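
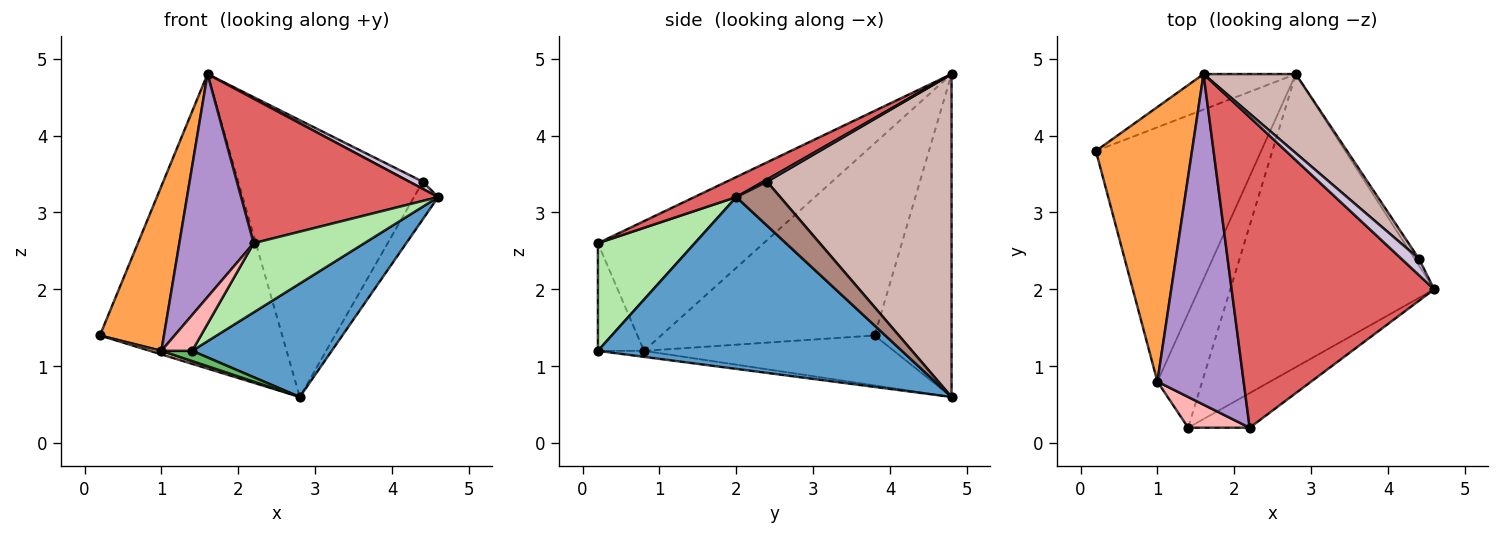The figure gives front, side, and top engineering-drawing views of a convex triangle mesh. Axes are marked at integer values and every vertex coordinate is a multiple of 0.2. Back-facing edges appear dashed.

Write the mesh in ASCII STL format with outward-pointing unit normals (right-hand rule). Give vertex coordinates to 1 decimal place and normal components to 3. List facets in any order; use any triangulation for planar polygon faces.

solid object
 facet normal 0.618 -0.284 -0.733
  outer loop
   vertex 2.8 4.8 0.6
   vertex 4.6 2.0 3.2
   vertex 1.4 0.2 1.2
  endloop
 endfacet
 facet normal -0.386 0.916 -0.110
  outer loop
   vertex 2.8 4.8 0.6
   vertex 0.2 3.8 1.4
   vertex 1.6 4.8 4.8
  endloop
 endfacet
 facet normal -0.864 -0.259 0.432
  outer loop
   vertex 1.0 0.8 1.2
   vertex 1.6 4.8 4.8
   vertex 0.2 3.8 1.4
  endloop
 endfacet
 facet normal -0.289 -0.013 -0.957
  outer loop
   vertex 1.0 0.8 1.2
   vertex 0.2 3.8 1.4
   vertex 2.8 4.8 0.6
  endloop
 endfacet
 facet normal -0.133 -0.088 -0.987
  outer loop
   vertex 1.0 0.8 1.2
   vertex 2.8 4.8 0.6
   vertex 1.4 0.2 1.2
  endloop
 endfacet
 facet normal 0.616 -0.704 -0.352
  outer loop
   vertex 2.2 0.2 2.6
   vertex 1.4 0.2 1.2
   vertex 4.6 2.0 3.2
  endloop
 endfacet
 facet normal 0.089 -0.420 0.903
  outer loop
   vertex 2.2 0.2 2.6
   vertex 4.6 2.0 3.2
   vertex 1.6 4.8 4.8
  endloop
 endfacet
 facet normal -0.751 -0.501 0.429
  outer loop
   vertex 2.2 0.2 2.6
   vertex 1.0 0.8 1.2
   vertex 1.4 0.2 1.2
  endloop
 endfacet
 facet normal -0.780 -0.350 0.519
  outer loop
   vertex 2.2 0.2 2.6
   vertex 1.6 4.8 4.8
   vertex 1.0 0.8 1.2
  endloop
 endfacet
 facet normal 0.114 -0.398 0.910
  outer loop
   vertex 4.4 2.4 3.4
   vertex 1.6 4.8 4.8
   vertex 4.6 2.0 3.2
  endloop
 endfacet
 facet normal 0.873 0.480 -0.087
  outer loop
   vertex 4.4 2.4 3.4
   vertex 4.6 2.0 3.2
   vertex 2.8 4.8 0.6
  endloop
 endfacet
 facet normal 0.693 0.693 0.198
  outer loop
   vertex 4.4 2.4 3.4
   vertex 2.8 4.8 0.6
   vertex 1.6 4.8 4.8
  endloop
 endfacet
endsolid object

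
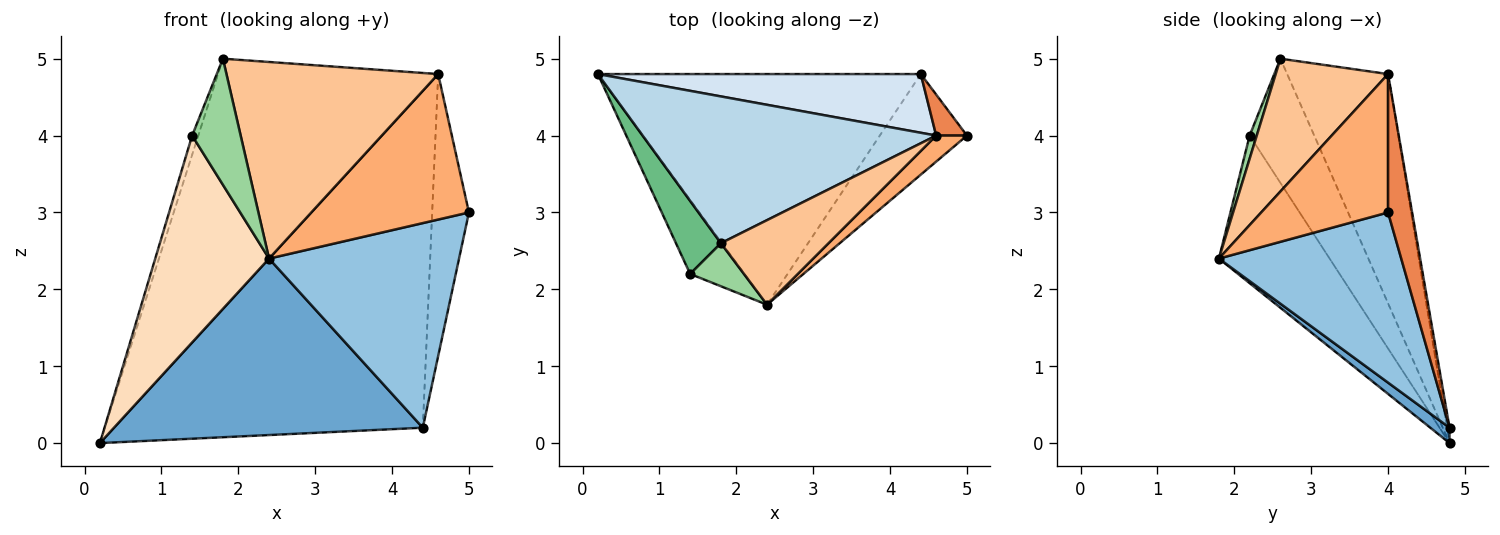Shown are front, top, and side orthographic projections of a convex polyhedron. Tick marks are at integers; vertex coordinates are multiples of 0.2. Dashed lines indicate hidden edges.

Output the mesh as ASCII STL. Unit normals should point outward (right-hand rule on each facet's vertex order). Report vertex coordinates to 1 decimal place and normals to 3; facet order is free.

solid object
 facet normal 0.038 -0.607 -0.794
  outer loop
   vertex 4.4 4.8 0.2
   vertex 2.4 1.8 2.4
   vertex 0.2 4.8 0.0
  endloop
 endfacet
 facet normal 0.653 -0.680 -0.334
  outer loop
   vertex 4.4 4.8 0.2
   vertex 5.0 4.0 3.0
   vertex 2.4 1.8 2.4
  endloop
 endfacet
 facet normal -0.367 0.802 0.471
  outer loop
   vertex 4.6 4.0 4.8
   vertex 0.2 4.8 0.0
   vertex 1.8 2.6 5.0
  endloop
 endfacet
 facet normal -0.008 0.985 0.172
  outer loop
   vertex 4.6 4.0 4.8
   vertex 4.4 4.8 0.2
   vertex 0.2 4.8 0.0
  endloop
 endfacet
 facet normal 0.544 0.831 0.121
  outer loop
   vertex 4.6 4.0 4.8
   vertex 5.0 4.0 3.0
   vertex 4.4 4.8 0.2
  endloop
 endfacet
 facet normal 0.621 -0.772 0.138
  outer loop
   vertex 4.6 4.0 4.8
   vertex 2.4 1.8 2.4
   vertex 5.0 4.0 3.0
  endloop
 endfacet
 facet normal 0.438 -0.826 0.355
  outer loop
   vertex 4.6 4.0 4.8
   vertex 1.8 2.6 5.0
   vertex 2.4 1.8 2.4
  endloop
 endfacet
 facet normal -0.675 -0.694 -0.249
  outer loop
   vertex 1.4 2.2 4.0
   vertex 0.2 4.8 0.0
   vertex 2.4 1.8 2.4
  endloop
 endfacet
 facet normal -0.937 0.089 0.339
  outer loop
   vertex 1.4 2.2 4.0
   vertex 1.8 2.6 5.0
   vertex 0.2 4.8 0.0
  endloop
 endfacet
 facet normal 0.137 -0.937 0.320
  outer loop
   vertex 1.4 2.2 4.0
   vertex 2.4 1.8 2.4
   vertex 1.8 2.6 5.0
  endloop
 endfacet
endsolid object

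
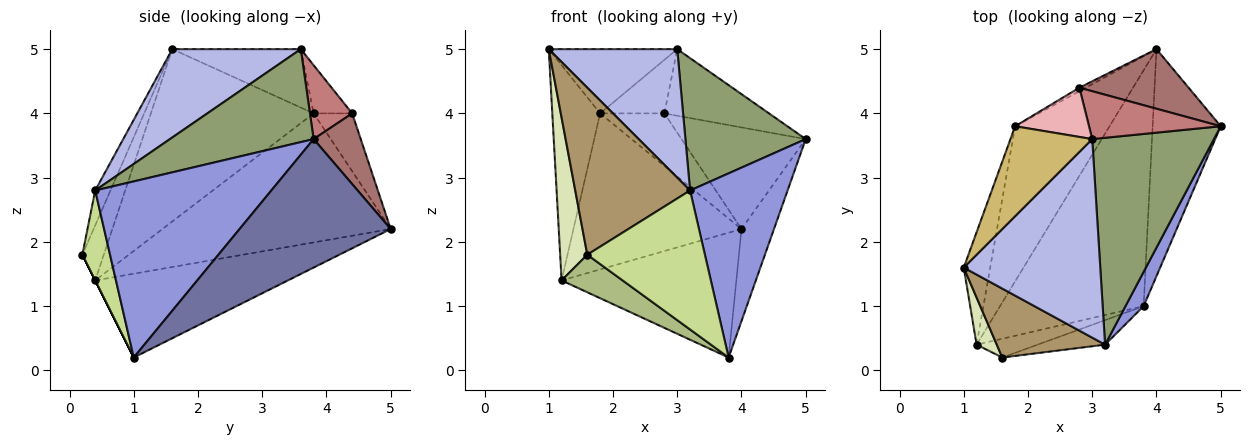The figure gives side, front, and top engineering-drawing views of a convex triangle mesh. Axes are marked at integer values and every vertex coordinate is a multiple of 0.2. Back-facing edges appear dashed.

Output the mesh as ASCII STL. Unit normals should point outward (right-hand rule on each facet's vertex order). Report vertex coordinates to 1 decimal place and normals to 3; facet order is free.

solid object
 facet normal 0.868 0.187 -0.460
  outer loop
   vertex 4.0 5.0 2.2
   vertex 5.0 3.8 3.6
   vertex 3.8 1.0 0.2
  endloop
 endfacet
 facet normal -0.458 0.416 -0.786
  outer loop
   vertex 1.2 0.4 1.4
   vertex 4.0 5.0 2.2
   vertex 3.8 1.0 0.2
  endloop
 endfacet
 facet normal 0.871 -0.482 0.090
  outer loop
   vertex 3.2 0.4 2.8
   vertex 3.8 1.0 0.2
   vertex 5.0 3.8 3.6
  endloop
 endfacet
 facet normal 0.477 -0.477 0.738
  outer loop
   vertex 3.0 3.6 5.0
   vertex 1.0 1.6 5.0
   vertex 3.2 0.4 2.8
  endloop
 endfacet
 facet normal 0.541 -0.453 0.708
  outer loop
   vertex 3.0 3.6 5.0
   vertex 3.2 0.4 2.8
   vertex 5.0 3.8 3.6
  endloop
 endfacet
 facet normal 0.000 -0.894 -0.447
  outer loop
   vertex 1.6 0.2 1.8
   vertex 1.2 0.4 1.4
   vertex 3.8 1.0 0.2
  endloop
 endfacet
 facet normal 0.226 -0.959 -0.169
  outer loop
   vertex 1.6 0.2 1.8
   vertex 3.8 1.0 0.2
   vertex 3.2 0.4 2.8
  endloop
 endfacet
 facet normal -0.604 -0.765 0.222
  outer loop
   vertex 1.6 0.2 1.8
   vertex 1.0 1.6 5.0
   vertex 1.2 0.4 1.4
  endloop
 endfacet
 facet normal -0.122 -0.918 0.379
  outer loop
   vertex 1.6 0.2 1.8
   vertex 3.2 0.4 2.8
   vertex 1.0 1.6 5.0
  endloop
 endfacet
 facet normal -0.503 0.503 0.704
  outer loop
   vertex 1.8 3.8 4.0
   vertex 1.0 1.6 5.0
   vertex 3.0 3.6 5.0
  endloop
 endfacet
 facet normal -0.949 0.279 -0.146
  outer loop
   vertex 1.8 3.8 4.0
   vertex 1.2 0.4 1.4
   vertex 1.0 1.6 5.0
  endloop
 endfacet
 facet normal -0.694 0.511 -0.508
  outer loop
   vertex 1.8 3.8 4.0
   vertex 4.0 5.0 2.2
   vertex 1.2 0.4 1.4
  endloop
 endfacet
 facet normal 0.311 0.820 0.481
  outer loop
   vertex 2.8 4.4 4.0
   vertex 5.0 3.8 3.6
   vertex 4.0 5.0 2.2
  endloop
 endfacet
 facet normal 0.311 0.771 0.555
  outer loop
   vertex 2.8 4.4 4.0
   vertex 3.0 3.6 5.0
   vertex 5.0 3.8 3.6
  endloop
 endfacet
 facet normal -0.514 0.856 -0.057
  outer loop
   vertex 2.8 4.4 4.0
   vertex 4.0 5.0 2.2
   vertex 1.8 3.8 4.0
  endloop
 endfacet
 facet normal -0.404 0.673 0.619
  outer loop
   vertex 2.8 4.4 4.0
   vertex 1.8 3.8 4.0
   vertex 3.0 3.6 5.0
  endloop
 endfacet
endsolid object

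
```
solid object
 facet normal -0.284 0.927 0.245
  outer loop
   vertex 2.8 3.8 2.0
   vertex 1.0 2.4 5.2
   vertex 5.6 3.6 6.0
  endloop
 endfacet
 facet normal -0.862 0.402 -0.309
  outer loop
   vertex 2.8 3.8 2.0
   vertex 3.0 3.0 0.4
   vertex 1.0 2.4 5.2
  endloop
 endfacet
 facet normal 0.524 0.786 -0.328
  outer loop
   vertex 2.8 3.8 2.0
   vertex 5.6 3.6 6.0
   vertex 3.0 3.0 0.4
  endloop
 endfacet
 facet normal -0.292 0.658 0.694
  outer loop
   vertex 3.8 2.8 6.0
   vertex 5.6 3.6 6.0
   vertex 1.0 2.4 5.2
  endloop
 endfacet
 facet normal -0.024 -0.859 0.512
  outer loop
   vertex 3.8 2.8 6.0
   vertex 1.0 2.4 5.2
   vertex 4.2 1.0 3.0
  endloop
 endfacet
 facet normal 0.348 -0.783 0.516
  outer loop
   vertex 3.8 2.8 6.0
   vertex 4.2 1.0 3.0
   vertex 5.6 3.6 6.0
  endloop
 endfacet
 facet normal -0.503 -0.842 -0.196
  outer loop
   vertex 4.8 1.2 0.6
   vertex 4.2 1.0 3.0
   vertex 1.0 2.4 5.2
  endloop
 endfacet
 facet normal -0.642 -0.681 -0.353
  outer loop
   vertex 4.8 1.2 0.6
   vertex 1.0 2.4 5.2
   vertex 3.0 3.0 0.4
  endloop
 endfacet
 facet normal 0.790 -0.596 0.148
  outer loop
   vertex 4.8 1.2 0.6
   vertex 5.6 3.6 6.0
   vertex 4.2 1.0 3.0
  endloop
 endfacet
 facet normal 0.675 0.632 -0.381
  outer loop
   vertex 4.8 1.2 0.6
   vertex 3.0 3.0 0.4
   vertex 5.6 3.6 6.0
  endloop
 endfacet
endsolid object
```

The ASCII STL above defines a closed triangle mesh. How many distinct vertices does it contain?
7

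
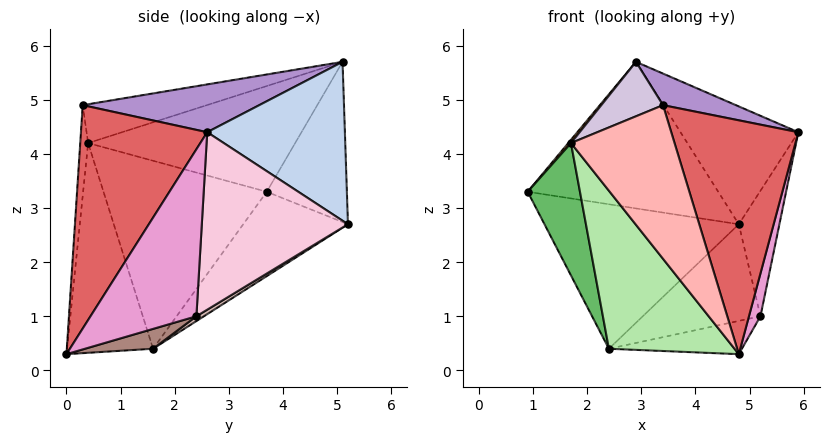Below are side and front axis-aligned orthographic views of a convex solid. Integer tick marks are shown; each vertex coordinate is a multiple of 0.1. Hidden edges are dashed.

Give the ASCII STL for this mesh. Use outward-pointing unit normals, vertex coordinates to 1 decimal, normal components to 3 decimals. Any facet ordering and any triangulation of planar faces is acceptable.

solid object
 facet normal -0.379 0.901 -0.210
  outer loop
   vertex 2.9 5.1 5.7
   vertex 4.8 5.2 2.7
   vertex 0.9 3.7 3.3
  endloop
 endfacet
 facet normal 0.679 0.581 0.449
  outer loop
   vertex 2.9 5.1 5.7
   vertex 5.9 2.6 4.4
   vertex 4.8 5.2 2.7
  endloop
 endfacet
 facet normal -0.765 -0.010 0.644
  outer loop
   vertex 2.9 5.1 5.7
   vertex 0.9 3.7 3.3
   vertex 1.7 0.4 4.2
  endloop
 endfacet
 facet normal -0.356 0.660 -0.662
  outer loop
   vertex 2.4 1.6 0.4
   vertex 0.9 3.7 3.3
   vertex 4.8 5.2 2.7
  endloop
 endfacet
 facet normal -0.919 -0.294 -0.262
  outer loop
   vertex 2.4 1.6 0.4
   vertex 1.7 0.4 4.2
   vertex 0.9 3.7 3.3
  endloop
 endfacet
 facet normal -0.531 -0.775 -0.343
  outer loop
   vertex 2.4 1.6 0.4
   vertex 4.8 0.0 0.3
   vertex 1.7 0.4 4.2
  endloop
 endfacet
 facet normal 0.682 -0.686 0.252
  outer loop
   vertex 3.4 0.3 4.9
   vertex 4.8 0.0 0.3
   vertex 5.9 2.6 4.4
  endloop
 endfacet
 facet normal -0.076 -0.996 0.042
  outer loop
   vertex 3.4 0.3 4.9
   vertex 1.7 0.4 4.2
   vertex 4.8 0.0 0.3
  endloop
 endfacet
 facet normal 0.304 -0.126 0.944
  outer loop
   vertex 3.4 0.3 4.9
   vertex 5.9 2.6 4.4
   vertex 2.9 5.1 5.7
  endloop
 endfacet
 facet normal -0.383 -0.191 0.904
  outer loop
   vertex 3.4 0.3 4.9
   vertex 2.9 5.1 5.7
   vertex 1.7 0.4 4.2
  endloop
 endfacet
 facet normal 0.132 0.257 -0.957
  outer loop
   vertex 5.2 2.4 1.0
   vertex 4.8 0.0 0.3
   vertex 2.4 1.6 0.4
  endloop
 endfacet
 facet normal 0.033 0.522 -0.852
  outer loop
   vertex 5.2 2.4 1.0
   vertex 2.4 1.6 0.4
   vertex 4.8 5.2 2.7
  endloop
 endfacet
 facet normal 0.975 -0.106 -0.195
  outer loop
   vertex 5.2 2.4 1.0
   vertex 5.9 2.6 4.4
   vertex 4.8 0.0 0.3
  endloop
 endfacet
 facet normal 0.942 0.262 -0.209
  outer loop
   vertex 5.2 2.4 1.0
   vertex 4.8 5.2 2.7
   vertex 5.9 2.6 4.4
  endloop
 endfacet
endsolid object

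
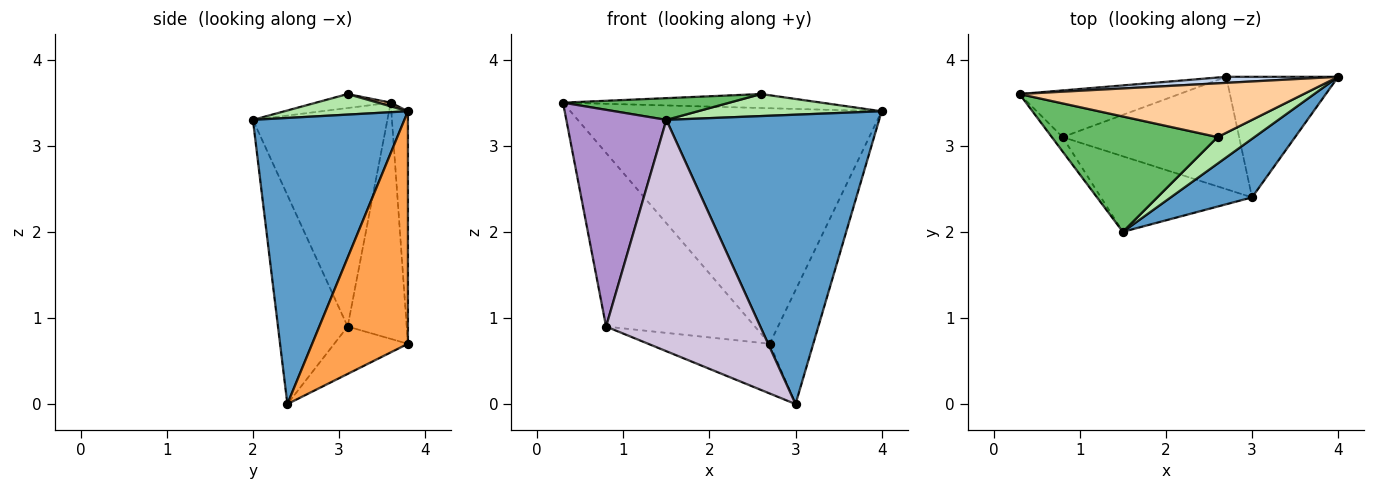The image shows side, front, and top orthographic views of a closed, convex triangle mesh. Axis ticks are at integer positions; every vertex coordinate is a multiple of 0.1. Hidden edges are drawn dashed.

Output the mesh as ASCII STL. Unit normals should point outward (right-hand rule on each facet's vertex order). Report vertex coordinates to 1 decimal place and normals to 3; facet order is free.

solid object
 facet normal 0.572 -0.804 0.163
  outer loop
   vertex 3.0 2.4 0.0
   vertex 4.0 3.8 3.4
   vertex 1.5 2.0 3.3
  endloop
 endfacet
 facet normal -0.053 0.998 0.026
  outer loop
   vertex 2.7 3.8 0.7
   vertex 0.3 3.6 3.5
   vertex 4.0 3.8 3.4
  endloop
 endfacet
 facet normal 0.834 0.379 -0.401
  outer loop
   vertex 2.7 3.8 0.7
   vertex 4.0 3.8 3.4
   vertex 3.0 2.4 0.0
  endloop
 endfacet
 facet normal 0.013 0.251 0.968
  outer loop
   vertex 2.6 3.1 3.6
   vertex 4.0 3.8 3.4
   vertex 0.3 3.6 3.5
  endloop
 endfacet
 facet normal -0.083 -0.184 0.979
  outer loop
   vertex 2.6 3.1 3.6
   vertex 0.3 3.6 3.5
   vertex 1.5 2.0 3.3
  endloop
 endfacet
 facet normal 0.395 -0.587 0.707
  outer loop
   vertex 2.6 3.1 3.6
   vertex 1.5 2.0 3.3
   vertex 4.0 3.8 3.4
  endloop
 endfacet
 facet normal -0.358 0.902 -0.242
  outer loop
   vertex 0.8 3.1 0.9
   vertex 0.3 3.6 3.5
   vertex 2.7 3.8 0.7
  endloop
 endfacet
 facet normal -0.238 0.393 -0.888
  outer loop
   vertex 0.8 3.1 0.9
   vertex 2.7 3.8 0.7
   vertex 3.0 2.4 0.0
  endloop
 endfacet
 facet normal -0.802 -0.596 -0.039
  outer loop
   vertex 0.8 3.1 0.9
   vertex 1.5 2.0 3.3
   vertex 0.3 3.6 3.5
  endloop
 endfacet
 facet normal -0.395 -0.873 -0.285
  outer loop
   vertex 0.8 3.1 0.9
   vertex 3.0 2.4 0.0
   vertex 1.5 2.0 3.3
  endloop
 endfacet
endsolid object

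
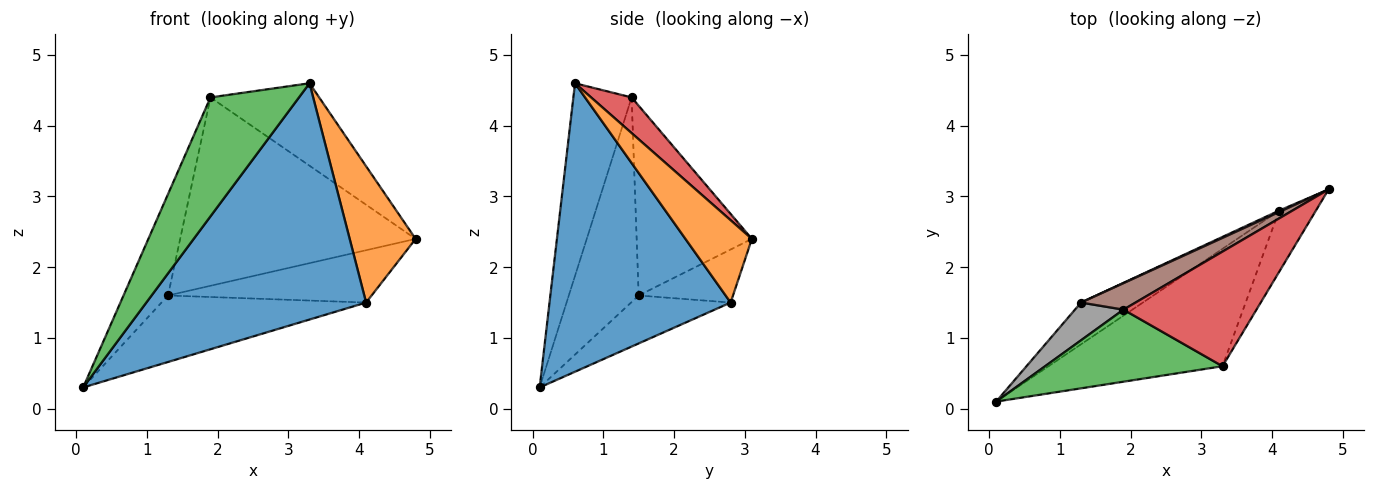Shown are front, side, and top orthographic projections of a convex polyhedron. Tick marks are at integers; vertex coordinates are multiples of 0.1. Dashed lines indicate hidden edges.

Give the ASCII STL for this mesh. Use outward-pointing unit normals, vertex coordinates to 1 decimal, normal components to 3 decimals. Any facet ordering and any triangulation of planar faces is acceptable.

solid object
 facet normal 0.594 -0.721 -0.358
  outer loop
   vertex 4.1 2.8 1.5
   vertex 3.3 0.6 4.6
   vertex 0.1 0.1 0.3
  endloop
 endfacet
 facet normal 0.676 -0.672 -0.302
  outer loop
   vertex 4.1 2.8 1.5
   vertex 4.8 3.1 2.4
   vertex 3.3 0.6 4.6
  endloop
 endfacet
 facet normal -0.490 -0.745 0.452
  outer loop
   vertex 1.9 1.4 4.4
   vertex 0.1 0.1 0.3
   vertex 3.3 0.6 4.6
  endloop
 endfacet
 facet normal 0.213 0.570 0.793
  outer loop
   vertex 1.9 1.4 4.4
   vertex 3.3 0.6 4.6
   vertex 4.8 3.1 2.4
  endloop
 endfacet
 facet normal -0.420 0.907 0.025
  outer loop
   vertex 1.3 1.5 1.6
   vertex 4.8 3.1 2.4
   vertex 4.1 2.8 1.5
  endloop
 endfacet
 facet normal -0.436 0.891 0.125
  outer loop
   vertex 1.3 1.5 1.6
   vertex 1.9 1.4 4.4
   vertex 4.8 3.1 2.4
  endloop
 endfacet
 facet normal -0.381 0.783 -0.491
  outer loop
   vertex 1.3 1.5 1.6
   vertex 4.1 2.8 1.5
   vertex 0.1 0.1 0.3
  endloop
 endfacet
 facet normal -0.827 0.527 0.196
  outer loop
   vertex 1.3 1.5 1.6
   vertex 0.1 0.1 0.3
   vertex 1.9 1.4 4.4
  endloop
 endfacet
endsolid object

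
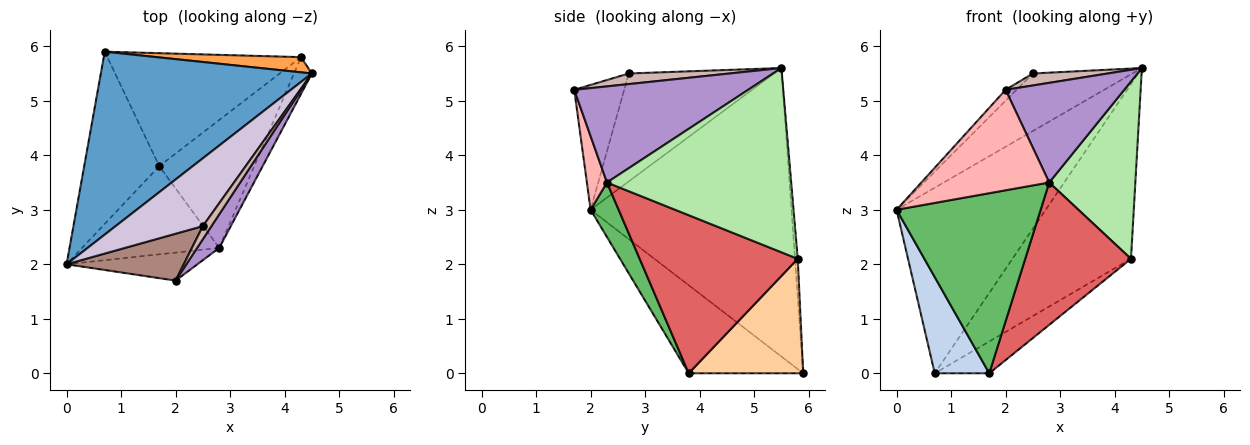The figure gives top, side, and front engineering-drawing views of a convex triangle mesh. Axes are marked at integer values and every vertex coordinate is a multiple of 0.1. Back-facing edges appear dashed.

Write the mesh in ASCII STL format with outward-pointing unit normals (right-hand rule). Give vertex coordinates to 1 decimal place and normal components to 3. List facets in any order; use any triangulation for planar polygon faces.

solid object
 facet normal -0.692 0.514 0.507
  outer loop
   vertex 0.7 5.9 0.0
   vertex 0.0 2.0 3.0
   vertex 4.5 5.5 5.6
  endloop
 endfacet
 facet normal -0.716 -0.341 -0.610
  outer loop
   vertex 1.7 3.8 0.0
   vertex 0.0 2.0 3.0
   vertex 0.7 5.9 0.0
  endloop
 endfacet
 facet normal -0.023 0.996 0.087
  outer loop
   vertex 4.3 5.8 2.1
   vertex 0.7 5.9 0.0
   vertex 4.5 5.5 5.6
  endloop
 endfacet
 facet normal 0.495 0.236 -0.837
  outer loop
   vertex 4.3 5.8 2.1
   vertex 1.7 3.8 0.0
   vertex 0.7 5.9 0.0
  endloop
 endfacet
 facet normal 0.172 -0.885 -0.433
  outer loop
   vertex 2.8 2.3 3.5
   vertex 0.0 2.0 3.0
   vertex 1.7 3.8 0.0
  endloop
 endfacet
 facet normal 0.902 -0.422 -0.088
  outer loop
   vertex 2.8 2.3 3.5
   vertex 4.3 5.8 2.1
   vertex 4.5 5.5 5.6
  endloop
 endfacet
 facet normal 0.744 -0.497 -0.447
  outer loop
   vertex 2.8 2.3 3.5
   vertex 1.7 3.8 0.0
   vertex 4.3 5.8 2.1
  endloop
 endfacet
 facet normal 0.150 -0.952 -0.266
  outer loop
   vertex 2.0 1.7 5.2
   vertex 0.0 2.0 3.0
   vertex 2.8 2.3 3.5
  endloop
 endfacet
 facet normal 0.812 -0.554 0.187
  outer loop
   vertex 2.0 1.7 5.2
   vertex 2.8 2.3 3.5
   vertex 4.5 5.5 5.6
  endloop
 endfacet
 facet normal -0.686 0.470 0.555
  outer loop
   vertex 2.5 2.7 5.5
   vertex 4.5 5.5 5.6
   vertex 0.0 2.0 3.0
  endloop
 endfacet
 facet normal -0.720 0.157 0.676
  outer loop
   vertex 2.5 2.7 5.5
   vertex 0.0 2.0 3.0
   vertex 2.0 1.7 5.2
  endloop
 endfacet
 facet normal 0.673 -0.500 0.545
  outer loop
   vertex 2.5 2.7 5.5
   vertex 2.0 1.7 5.2
   vertex 4.5 5.5 5.6
  endloop
 endfacet
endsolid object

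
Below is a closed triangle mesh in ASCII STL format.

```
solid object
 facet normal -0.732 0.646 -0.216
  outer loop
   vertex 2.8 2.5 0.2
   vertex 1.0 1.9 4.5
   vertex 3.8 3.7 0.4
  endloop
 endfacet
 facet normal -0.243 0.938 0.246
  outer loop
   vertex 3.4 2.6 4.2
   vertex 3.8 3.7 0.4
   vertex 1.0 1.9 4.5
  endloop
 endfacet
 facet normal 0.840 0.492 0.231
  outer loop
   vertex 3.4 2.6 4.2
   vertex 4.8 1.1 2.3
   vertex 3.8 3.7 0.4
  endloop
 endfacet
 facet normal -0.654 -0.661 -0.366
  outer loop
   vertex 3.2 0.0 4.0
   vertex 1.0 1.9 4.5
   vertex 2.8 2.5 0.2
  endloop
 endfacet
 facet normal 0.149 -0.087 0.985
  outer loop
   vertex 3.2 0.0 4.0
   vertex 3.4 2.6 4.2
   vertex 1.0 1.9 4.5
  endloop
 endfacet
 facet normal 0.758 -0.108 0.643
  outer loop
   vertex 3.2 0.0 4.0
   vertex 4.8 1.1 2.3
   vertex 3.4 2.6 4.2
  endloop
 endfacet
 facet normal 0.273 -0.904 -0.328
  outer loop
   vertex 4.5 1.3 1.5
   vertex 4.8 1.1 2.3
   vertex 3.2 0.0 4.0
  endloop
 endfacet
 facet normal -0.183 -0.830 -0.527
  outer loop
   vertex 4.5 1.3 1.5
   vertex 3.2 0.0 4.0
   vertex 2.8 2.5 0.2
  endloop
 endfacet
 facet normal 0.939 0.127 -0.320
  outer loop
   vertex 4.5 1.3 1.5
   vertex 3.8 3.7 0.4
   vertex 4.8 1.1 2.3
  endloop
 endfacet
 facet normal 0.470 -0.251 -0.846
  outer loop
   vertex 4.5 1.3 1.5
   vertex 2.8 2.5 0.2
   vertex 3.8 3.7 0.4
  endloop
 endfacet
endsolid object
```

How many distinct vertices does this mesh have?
7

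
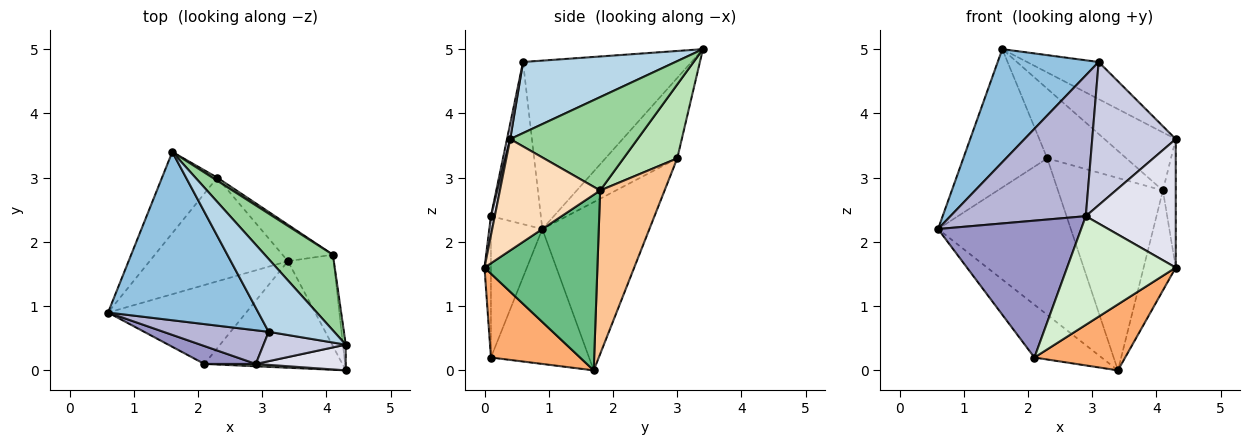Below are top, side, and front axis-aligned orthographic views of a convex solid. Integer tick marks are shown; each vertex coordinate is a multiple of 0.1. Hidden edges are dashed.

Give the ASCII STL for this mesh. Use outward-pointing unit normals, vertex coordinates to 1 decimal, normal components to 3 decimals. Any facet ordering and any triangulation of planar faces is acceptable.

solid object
 facet normal -0.630 0.431 -0.645
  outer loop
   vertex 2.1 0.1 0.2
   vertex 0.6 0.9 2.2
   vertex 3.4 1.7 0.0
  endloop
 endfacet
 facet normal -0.681 -0.408 0.608
  outer loop
   vertex 3.1 0.6 4.8
   vertex 1.6 3.4 5.0
   vertex 0.6 0.9 2.2
  endloop
 endfacet
 facet normal 0.695 0.327 0.641
  outer loop
   vertex 3.1 0.6 4.8
   vertex 4.3 0.4 3.6
   vertex 1.6 3.4 5.0
  endloop
 endfacet
 facet normal -0.593 0.694 -0.408
  outer loop
   vertex 2.3 3.0 3.3
   vertex 0.6 0.9 2.2
   vertex 1.6 3.4 5.0
  endloop
 endfacet
 facet normal -0.558 0.692 -0.458
  outer loop
   vertex 2.3 3.0 3.3
   vertex 3.4 1.7 0.0
   vertex 0.6 0.9 2.2
  endloop
 endfacet
 facet normal 0.459 -0.468 -0.755
  outer loop
   vertex 4.3 0.0 1.6
   vertex 2.1 0.1 0.2
   vertex 3.4 1.7 0.0
  endloop
 endfacet
 facet normal 0.517 0.841 -0.159
  outer loop
   vertex 4.1 1.8 2.8
   vertex 3.4 1.7 0.0
   vertex 2.3 3.0 3.3
  endloop
 endfacet
 facet normal 0.992 0.127 -0.025
  outer loop
   vertex 4.1 1.8 2.8
   vertex 4.3 0.4 3.6
   vertex 4.3 0.0 1.6
  endloop
 endfacet
 facet normal 0.933 0.266 -0.243
  outer loop
   vertex 4.1 1.8 2.8
   vertex 4.3 0.0 1.6
   vertex 3.4 1.7 0.0
  endloop
 endfacet
 facet normal 0.736 0.412 0.537
  outer loop
   vertex 4.1 1.8 2.8
   vertex 1.6 3.4 5.0
   vertex 4.3 0.4 3.6
  endloop
 endfacet
 facet normal 0.561 0.827 0.037
  outer loop
   vertex 4.1 1.8 2.8
   vertex 2.3 3.0 3.3
   vertex 1.6 3.4 5.0
  endloop
 endfacet
 facet normal -0.059 -0.998 0.021
  outer loop
   vertex 2.9 0.1 2.4
   vertex 2.1 0.1 0.2
   vertex 4.3 0.0 1.6
  endloop
 endfacet
 facet normal -0.336 -0.934 0.122
  outer loop
   vertex 2.9 0.1 2.4
   vertex 0.6 0.9 2.2
   vertex 2.1 0.1 0.2
  endloop
 endfacet
 facet normal -0.337 -0.916 0.219
  outer loop
   vertex 2.9 0.1 2.4
   vertex 3.1 0.6 4.8
   vertex 0.6 0.9 2.2
  endloop
 endfacet
 facet normal 0.038 -0.979 0.201
  outer loop
   vertex 2.9 0.1 2.4
   vertex 4.3 0.4 3.6
   vertex 3.1 0.6 4.8
  endloop
 endfacet
 facet normal 0.042 -0.980 0.196
  outer loop
   vertex 2.9 0.1 2.4
   vertex 4.3 0.0 1.6
   vertex 4.3 0.4 3.6
  endloop
 endfacet
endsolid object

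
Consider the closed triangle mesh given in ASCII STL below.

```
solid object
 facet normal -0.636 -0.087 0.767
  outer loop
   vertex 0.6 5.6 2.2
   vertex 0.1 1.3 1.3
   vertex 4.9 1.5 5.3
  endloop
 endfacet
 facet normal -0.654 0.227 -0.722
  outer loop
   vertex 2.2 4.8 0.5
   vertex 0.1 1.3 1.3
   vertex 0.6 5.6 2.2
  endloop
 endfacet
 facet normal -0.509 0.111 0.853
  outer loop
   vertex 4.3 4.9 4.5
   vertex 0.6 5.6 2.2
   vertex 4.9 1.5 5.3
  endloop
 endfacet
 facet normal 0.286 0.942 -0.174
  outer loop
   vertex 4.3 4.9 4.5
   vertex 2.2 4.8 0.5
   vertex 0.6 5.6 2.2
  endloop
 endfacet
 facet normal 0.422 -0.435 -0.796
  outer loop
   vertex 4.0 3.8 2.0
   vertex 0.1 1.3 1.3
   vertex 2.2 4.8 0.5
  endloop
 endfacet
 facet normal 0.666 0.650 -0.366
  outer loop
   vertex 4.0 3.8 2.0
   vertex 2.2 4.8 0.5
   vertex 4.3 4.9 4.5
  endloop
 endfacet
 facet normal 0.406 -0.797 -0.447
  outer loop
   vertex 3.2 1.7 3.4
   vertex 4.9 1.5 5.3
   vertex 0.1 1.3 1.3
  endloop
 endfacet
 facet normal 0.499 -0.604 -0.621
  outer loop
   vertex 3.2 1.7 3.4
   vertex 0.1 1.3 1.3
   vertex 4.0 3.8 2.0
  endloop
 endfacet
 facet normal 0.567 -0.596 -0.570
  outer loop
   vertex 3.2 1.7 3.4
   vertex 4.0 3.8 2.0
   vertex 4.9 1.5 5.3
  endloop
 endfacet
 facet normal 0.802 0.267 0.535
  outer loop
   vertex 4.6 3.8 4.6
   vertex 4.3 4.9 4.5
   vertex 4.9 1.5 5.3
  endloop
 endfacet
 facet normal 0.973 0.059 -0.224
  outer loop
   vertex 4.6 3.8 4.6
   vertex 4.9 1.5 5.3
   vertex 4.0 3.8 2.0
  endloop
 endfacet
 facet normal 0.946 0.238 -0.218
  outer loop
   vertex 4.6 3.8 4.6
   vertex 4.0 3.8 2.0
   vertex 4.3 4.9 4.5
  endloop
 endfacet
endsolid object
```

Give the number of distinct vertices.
8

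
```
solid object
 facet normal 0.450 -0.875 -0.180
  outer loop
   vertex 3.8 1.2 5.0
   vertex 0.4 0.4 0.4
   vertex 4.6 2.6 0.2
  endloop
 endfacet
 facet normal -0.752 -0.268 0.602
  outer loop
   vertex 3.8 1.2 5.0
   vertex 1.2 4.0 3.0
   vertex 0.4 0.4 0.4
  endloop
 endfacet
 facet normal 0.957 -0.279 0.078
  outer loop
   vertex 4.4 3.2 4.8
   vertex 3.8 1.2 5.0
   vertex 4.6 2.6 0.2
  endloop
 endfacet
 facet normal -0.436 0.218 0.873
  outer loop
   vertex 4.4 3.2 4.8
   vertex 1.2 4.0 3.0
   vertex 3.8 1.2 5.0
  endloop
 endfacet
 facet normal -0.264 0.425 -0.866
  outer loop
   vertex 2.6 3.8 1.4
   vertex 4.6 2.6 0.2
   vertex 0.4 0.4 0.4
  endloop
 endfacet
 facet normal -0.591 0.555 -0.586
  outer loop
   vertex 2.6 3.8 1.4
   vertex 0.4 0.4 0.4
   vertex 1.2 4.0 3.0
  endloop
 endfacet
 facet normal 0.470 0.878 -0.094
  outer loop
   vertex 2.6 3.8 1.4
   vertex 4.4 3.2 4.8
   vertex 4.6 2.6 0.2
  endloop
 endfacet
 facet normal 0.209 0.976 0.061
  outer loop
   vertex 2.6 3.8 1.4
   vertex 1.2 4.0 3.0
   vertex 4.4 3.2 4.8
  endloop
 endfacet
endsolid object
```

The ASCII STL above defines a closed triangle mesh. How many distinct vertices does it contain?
6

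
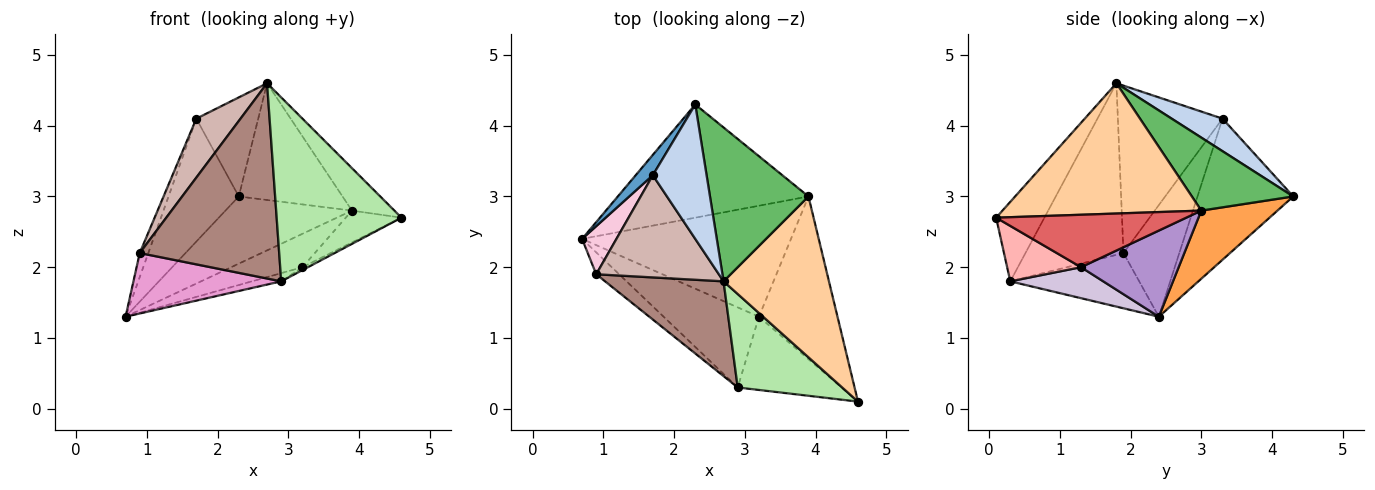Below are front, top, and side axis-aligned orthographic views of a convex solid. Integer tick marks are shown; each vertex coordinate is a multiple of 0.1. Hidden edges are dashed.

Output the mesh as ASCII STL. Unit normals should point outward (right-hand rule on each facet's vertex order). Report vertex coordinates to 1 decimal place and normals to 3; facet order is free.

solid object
 facet normal -0.803 0.589 0.097
  outer loop
   vertex 1.7 3.3 4.1
   vertex 2.3 4.3 3.0
   vertex 0.7 2.4 1.3
  endloop
 endfacet
 facet normal 0.438 0.533 0.724
  outer loop
   vertex 1.7 3.3 4.1
   vertex 2.7 1.8 4.6
   vertex 2.3 4.3 3.0
  endloop
 endfacet
 facet normal 0.294 0.488 -0.822
  outer loop
   vertex 3.9 3.0 2.8
   vertex 0.7 2.4 1.3
   vertex 2.3 4.3 3.0
  endloop
 endfacet
 facet normal 0.767 0.164 0.620
  outer loop
   vertex 3.9 3.0 2.8
   vertex 2.7 1.8 4.6
   vertex 4.6 0.1 2.7
  endloop
 endfacet
 facet normal 0.509 0.520 0.686
  outer loop
   vertex 3.9 3.0 2.8
   vertex 2.3 4.3 3.0
   vertex 2.7 1.8 4.6
  endloop
 endfacet
 facet normal -0.326 -0.843 0.428
  outer loop
   vertex 2.9 0.3 1.8
   vertex 4.6 0.1 2.7
   vertex 2.7 1.8 4.6
  endloop
 endfacet
 facet normal 0.548 0.161 -0.821
  outer loop
   vertex 3.2 1.3 2.0
   vertex 3.9 3.0 2.8
   vertex 4.6 0.1 2.7
  endloop
 endfacet
 facet normal 0.471 0.035 -0.882
  outer loop
   vertex 3.2 1.3 2.0
   vertex 4.6 0.1 2.7
   vertex 2.9 0.3 1.8
  endloop
 endfacet
 facet normal 0.367 0.268 -0.891
  outer loop
   vertex 3.2 1.3 2.0
   vertex 0.7 2.4 1.3
   vertex 3.9 3.0 2.8
  endloop
 endfacet
 facet normal 0.308 0.097 -0.947
  outer loop
   vertex 3.2 1.3 2.0
   vertex 2.9 0.3 1.8
   vertex 0.7 2.4 1.3
  endloop
 endfacet
 facet normal -0.534 -0.760 0.369
  outer loop
   vertex 0.9 1.9 2.2
   vertex 2.9 0.3 1.8
   vertex 2.7 1.8 4.6
  endloop
 endfacet
 facet normal -0.764 -0.323 0.559
  outer loop
   vertex 0.9 1.9 2.2
   vertex 2.7 1.8 4.6
   vertex 1.7 3.3 4.1
  endloop
 endfacet
 facet normal -0.634 -0.727 -0.263
  outer loop
   vertex 0.9 1.9 2.2
   vertex 0.7 2.4 1.3
   vertex 2.9 0.3 1.8
  endloop
 endfacet
 facet normal -0.946 0.145 0.291
  outer loop
   vertex 0.9 1.9 2.2
   vertex 1.7 3.3 4.1
   vertex 0.7 2.4 1.3
  endloop
 endfacet
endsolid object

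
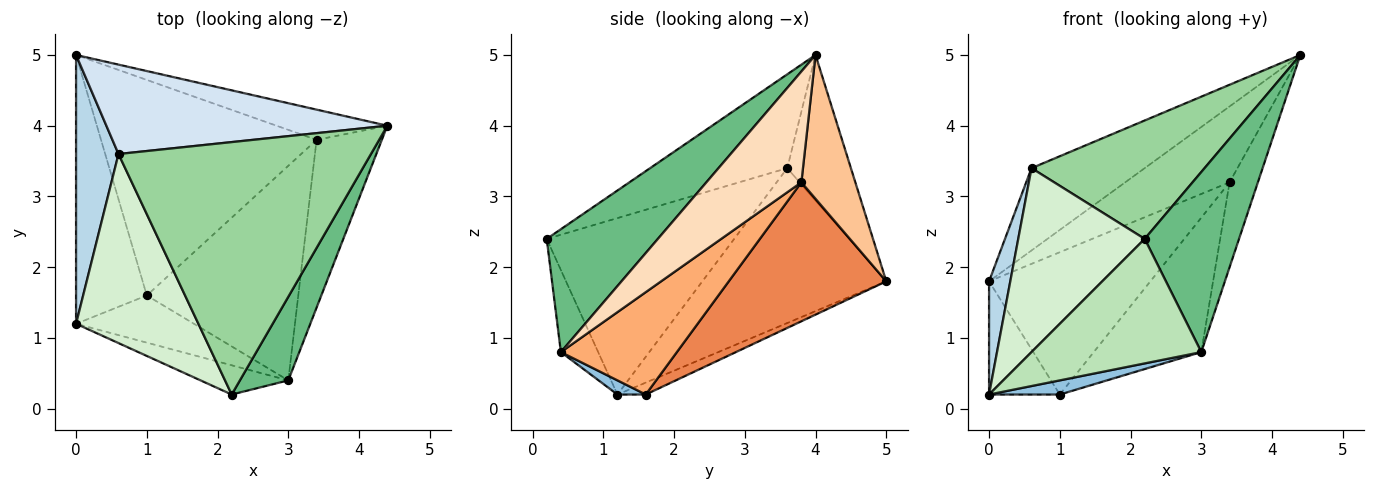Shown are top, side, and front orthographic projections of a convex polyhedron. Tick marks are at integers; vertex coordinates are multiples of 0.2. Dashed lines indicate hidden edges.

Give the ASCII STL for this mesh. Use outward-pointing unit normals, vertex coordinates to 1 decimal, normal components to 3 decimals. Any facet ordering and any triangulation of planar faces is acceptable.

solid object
 facet normal -0.153 0.383 -0.911
  outer loop
   vertex 1.0 1.6 0.2
   vertex 0.0 1.2 0.2
   vertex 0.0 5.0 1.8
  endloop
 endfacet
 facet normal 0.114 -0.285 -0.952
  outer loop
   vertex 3.0 0.4 0.8
   vertex 0.0 1.2 0.2
   vertex 1.0 1.6 0.2
  endloop
 endfacet
 facet normal -0.959 -0.111 0.263
  outer loop
   vertex 0.6 3.6 3.4
   vertex 0.0 5.0 1.8
   vertex 0.0 1.2 0.2
  endloop
 endfacet
 facet normal -0.356 0.633 0.687
  outer loop
   vertex 0.6 3.6 3.4
   vertex 4.4 4.0 5.0
   vertex 0.0 5.0 1.8
  endloop
 endfacet
 facet normal 0.474 0.485 -0.735
  outer loop
   vertex 3.4 3.8 3.2
   vertex 1.0 1.6 0.2
   vertex 0.0 5.0 1.8
  endloop
 endfacet
 facet normal 0.497 0.461 -0.735
  outer loop
   vertex 3.4 3.8 3.2
   vertex 3.0 0.4 0.8
   vertex 1.0 1.6 0.2
  endloop
 endfacet
 facet normal 0.433 0.837 -0.334
  outer loop
   vertex 3.4 3.8 3.2
   vertex 0.0 5.0 1.8
   vertex 4.4 4.0 5.0
  endloop
 endfacet
 facet normal 0.835 0.249 -0.491
  outer loop
   vertex 3.4 3.8 3.2
   vertex 4.4 4.0 5.0
   vertex 3.0 0.4 0.8
  endloop
 endfacet
 facet normal 0.730 -0.620 0.288
  outer loop
   vertex 2.2 0.2 2.4
   vertex 3.0 0.4 0.8
   vertex 4.4 4.0 5.0
  endloop
 endfacet
 facet normal -0.319 -0.402 0.858
  outer loop
   vertex 2.2 0.2 2.4
   vertex 4.4 4.0 5.0
   vertex 0.6 3.6 3.4
  endloop
 endfacet
 facet normal -0.209 -0.952 -0.224
  outer loop
   vertex 2.2 0.2 2.4
   vertex 0.0 1.2 0.2
   vertex 3.0 0.4 0.8
  endloop
 endfacet
 facet normal -0.719 -0.485 0.498
  outer loop
   vertex 2.2 0.2 2.4
   vertex 0.6 3.6 3.4
   vertex 0.0 1.2 0.2
  endloop
 endfacet
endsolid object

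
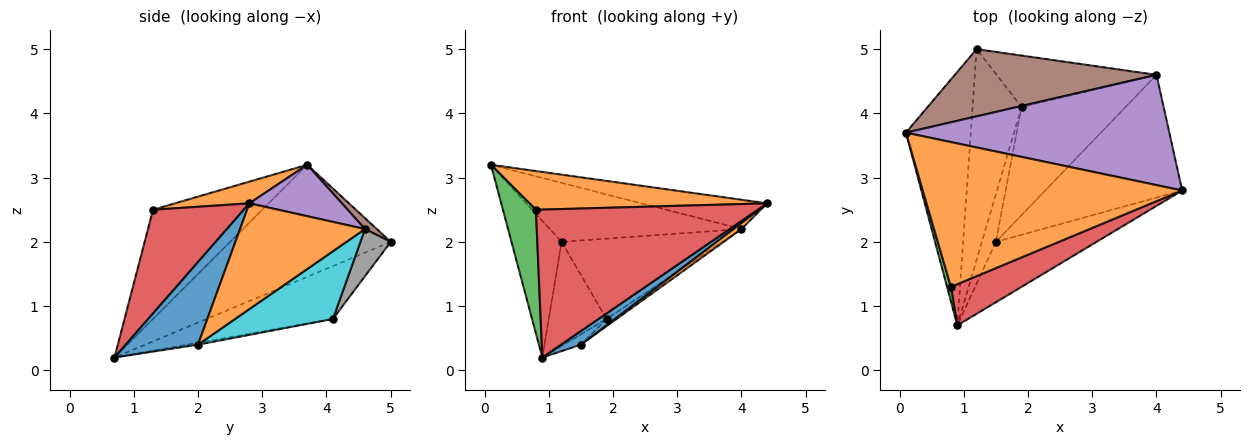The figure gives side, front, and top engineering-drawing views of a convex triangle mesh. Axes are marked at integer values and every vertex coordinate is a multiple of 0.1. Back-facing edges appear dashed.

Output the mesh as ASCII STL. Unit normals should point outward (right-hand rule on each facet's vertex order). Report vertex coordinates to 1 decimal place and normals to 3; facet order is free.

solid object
 facet normal -0.836 0.261 -0.484
  outer loop
   vertex 1.2 5.0 2.0
   vertex 0.9 0.7 0.2
   vertex 0.1 3.7 3.2
  endloop
 endfacet
 facet normal 0.080 -0.257 0.963
  outer loop
   vertex 0.8 1.3 2.5
   vertex 4.4 2.8 2.6
   vertex 0.1 3.7 3.2
  endloop
 endfacet
 facet normal -0.957 -0.289 0.034
  outer loop
   vertex 0.8 1.3 2.5
   vertex 0.1 3.7 3.2
   vertex 0.9 0.7 0.2
  endloop
 endfacet
 facet normal 0.367 -0.896 0.250
  outer loop
   vertex 0.8 1.3 2.5
   vertex 0.9 0.7 0.2
   vertex 4.4 2.8 2.6
  endloop
 endfacet
 facet normal 0.185 0.252 0.950
  outer loop
   vertex 4.0 4.6 2.2
   vertex 0.1 3.7 3.2
   vertex 4.4 2.8 2.6
  endloop
 endfacet
 facet normal 0.040 0.659 0.751
  outer loop
   vertex 4.0 4.6 2.2
   vertex 1.2 5.0 2.0
   vertex 0.1 3.7 3.2
  endloop
 endfacet
 facet normal -0.695 0.318 -0.644
  outer loop
   vertex 1.9 4.1 0.8
   vertex 0.9 0.7 0.2
   vertex 1.2 5.0 2.0
  endloop
 endfacet
 facet normal 0.157 0.832 -0.532
  outer loop
   vertex 1.9 4.1 0.8
   vertex 1.2 5.0 2.0
   vertex 4.0 4.6 2.2
  endloop
 endfacet
 facet normal -0.131 0.210 -0.969
  outer loop
   vertex 1.5 2.0 0.4
   vertex 0.9 0.7 0.2
   vertex 1.9 4.1 0.8
  endloop
 endfacet
 facet normal 0.545 0.056 -0.837
  outer loop
   vertex 1.5 2.0 0.4
   vertex 1.9 4.1 0.8
   vertex 4.0 4.6 2.2
  endloop
 endfacet
 facet normal 0.625 -0.171 -0.762
  outer loop
   vertex 1.5 2.0 0.4
   vertex 4.4 2.8 2.6
   vertex 0.9 0.7 0.2
  endloop
 endfacet
 facet normal 0.611 -0.040 -0.791
  outer loop
   vertex 1.5 2.0 0.4
   vertex 4.0 4.6 2.2
   vertex 4.4 2.8 2.6
  endloop
 endfacet
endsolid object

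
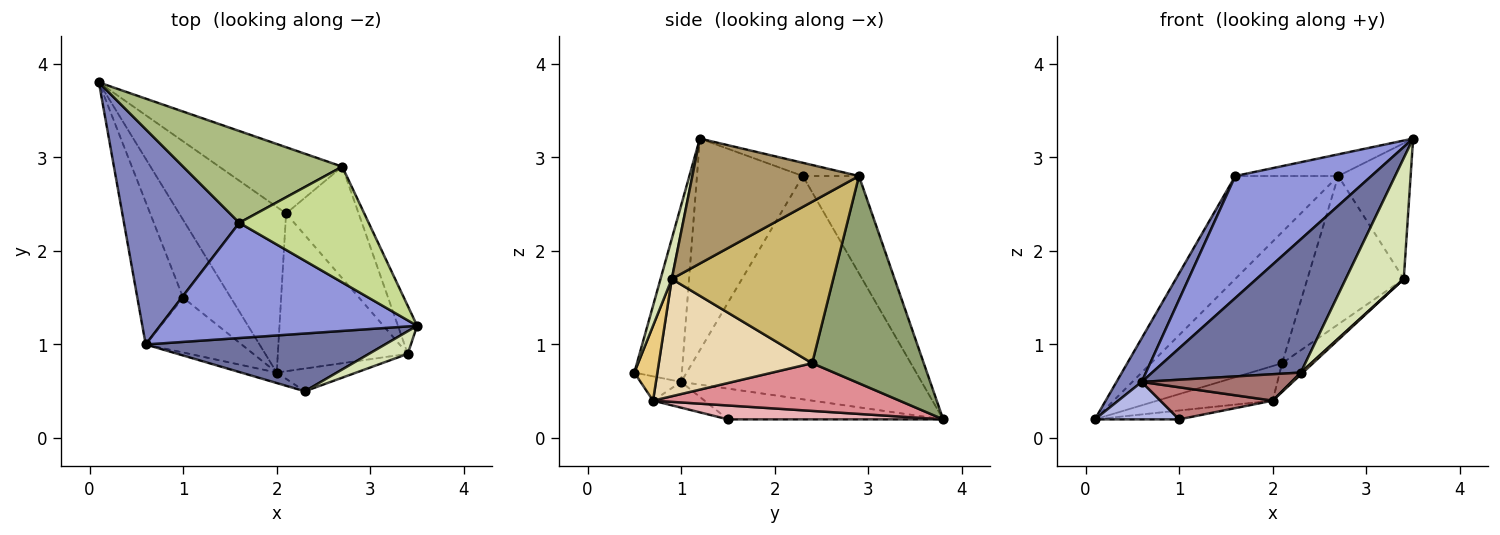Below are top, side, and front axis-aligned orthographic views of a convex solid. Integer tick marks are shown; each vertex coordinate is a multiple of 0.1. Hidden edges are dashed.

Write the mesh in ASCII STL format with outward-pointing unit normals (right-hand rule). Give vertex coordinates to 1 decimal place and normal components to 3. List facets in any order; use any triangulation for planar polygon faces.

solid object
 facet normal -0.281 -0.880 0.382
  outer loop
   vertex 0.6 1.0 0.6
   vertex 2.3 0.5 0.7
   vertex 3.5 1.2 3.2
  endloop
 endfacet
 facet normal -0.885 -0.093 0.457
  outer loop
   vertex 1.6 2.3 2.8
   vertex 0.1 3.8 0.2
   vertex 0.6 1.0 0.6
  endloop
 endfacet
 facet normal -0.492 -0.633 0.598
  outer loop
   vertex 1.6 2.3 2.8
   vertex 0.6 1.0 0.6
   vertex 3.5 1.2 3.2
  endloop
 endfacet
 facet normal -0.545 -0.213 -0.811
  outer loop
   vertex 1.0 1.5 0.2
   vertex 0.6 1.0 0.6
   vertex 0.1 3.8 0.2
  endloop
 endfacet
 facet normal 0.605 0.711 -0.359
  outer loop
   vertex 2.7 2.9 2.8
   vertex 2.1 2.4 0.8
   vertex 0.1 3.8 0.2
  endloop
 endfacet
 facet normal -0.377 0.691 0.616
  outer loop
   vertex 2.7 2.9 2.8
   vertex 0.1 3.8 0.2
   vertex 1.6 2.3 2.8
  endloop
 endfacet
 facet normal -0.100 0.183 0.978
  outer loop
   vertex 2.7 2.9 2.8
   vertex 1.6 2.3 2.8
   vertex 3.5 1.2 3.2
  endloop
 endfacet
 facet normal 0.187 -0.966 0.181
  outer loop
   vertex 3.4 0.9 1.7
   vertex 3.5 1.2 3.2
   vertex 2.3 0.5 0.7
  endloop
 endfacet
 facet normal 0.908 0.395 -0.139
  outer loop
   vertex 3.4 0.9 1.7
   vertex 2.7 2.9 2.8
   vertex 3.5 1.2 3.2
  endloop
 endfacet
 facet normal 0.801 0.478 -0.360
  outer loop
   vertex 3.4 0.9 1.7
   vertex 2.1 2.4 0.8
   vertex 2.7 2.9 2.8
  endloop
 endfacet
 facet normal 0.684 -0.064 -0.727
  outer loop
   vertex 2.0 0.7 0.4
   vertex 3.4 0.9 1.7
   vertex 2.3 0.5 0.7
  endloop
 endfacet
 facet normal 0.664 0.134 -0.736
  outer loop
   vertex 2.0 0.7 0.4
   vertex 2.1 2.4 0.8
   vertex 3.4 0.9 1.7
  endloop
 endfacet
 facet normal -0.244 -0.902 -0.357
  outer loop
   vertex 2.0 0.7 0.4
   vertex 2.3 0.5 0.7
   vertex 0.6 1.0 0.6
  endloop
 endfacet
 facet normal -0.226 -0.492 -0.841
  outer loop
   vertex 2.0 0.7 0.4
   vertex 0.6 1.0 0.6
   vertex 1.0 1.5 0.2
  endloop
 endfacet
 facet normal 0.400 0.188 -0.897
  outer loop
   vertex 2.0 0.7 0.4
   vertex 0.1 3.8 0.2
   vertex 2.1 2.4 0.8
  endloop
 endfacet
 facet normal 0.278 0.109 -0.954
  outer loop
   vertex 2.0 0.7 0.4
   vertex 1.0 1.5 0.2
   vertex 0.1 3.8 0.2
  endloop
 endfacet
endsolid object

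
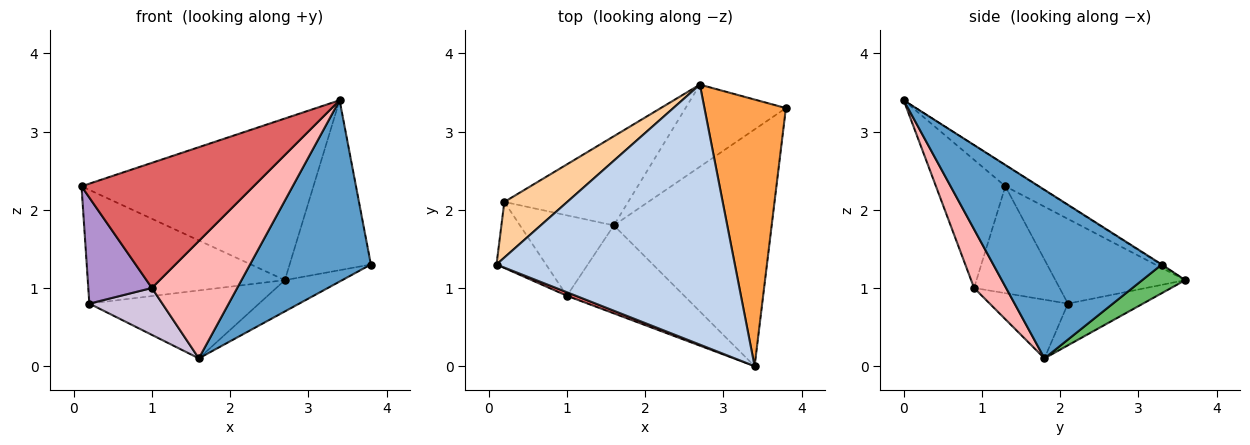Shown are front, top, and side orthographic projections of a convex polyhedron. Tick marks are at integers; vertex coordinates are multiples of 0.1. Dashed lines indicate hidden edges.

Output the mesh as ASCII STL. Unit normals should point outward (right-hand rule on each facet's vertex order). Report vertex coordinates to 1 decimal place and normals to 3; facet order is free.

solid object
 facet normal 0.647 -0.464 -0.606
  outer loop
   vertex 1.6 1.8 0.1
   vertex 3.8 3.3 1.3
   vertex 3.4 0.0 3.4
  endloop
 endfacet
 facet normal -0.075 0.526 0.847
  outer loop
   vertex 2.7 3.6 1.1
   vertex 0.1 1.3 2.3
   vertex 3.4 0.0 3.4
  endloop
 endfacet
 facet normal -0.007 0.537 0.843
  outer loop
   vertex 2.7 3.6 1.1
   vertex 3.4 0.0 3.4
   vertex 3.8 3.3 1.3
  endloop
 endfacet
 facet normal -0.509 0.773 0.378
  outer loop
   vertex 2.7 3.6 1.1
   vertex 0.2 2.1 0.8
   vertex 0.1 1.3 2.3
  endloop
 endfacet
 facet normal 0.258 0.344 -0.903
  outer loop
   vertex 2.7 3.6 1.1
   vertex 3.8 3.3 1.3
   vertex 1.6 1.8 0.1
  endloop
 endfacet
 facet normal -0.259 0.585 -0.769
  outer loop
   vertex 2.7 3.6 1.1
   vertex 1.6 1.8 0.1
   vertex 0.2 2.1 0.8
  endloop
 endfacet
 facet normal -0.374 -0.927 0.026
  outer loop
   vertex 1.0 0.9 1.0
   vertex 3.4 0.0 3.4
   vertex 0.1 1.3 2.3
  endloop
 endfacet
 facet normal 0.287 -0.766 -0.575
  outer loop
   vertex 1.0 0.9 1.0
   vertex 1.6 1.8 0.1
   vertex 3.4 0.0 3.4
  endloop
 endfacet
 facet normal -0.752 -0.559 -0.349
  outer loop
   vertex 1.0 0.9 1.0
   vertex 0.1 1.3 2.3
   vertex 0.2 2.1 0.8
  endloop
 endfacet
 facet normal -0.475 -0.443 -0.760
  outer loop
   vertex 1.0 0.9 1.0
   vertex 0.2 2.1 0.8
   vertex 1.6 1.8 0.1
  endloop
 endfacet
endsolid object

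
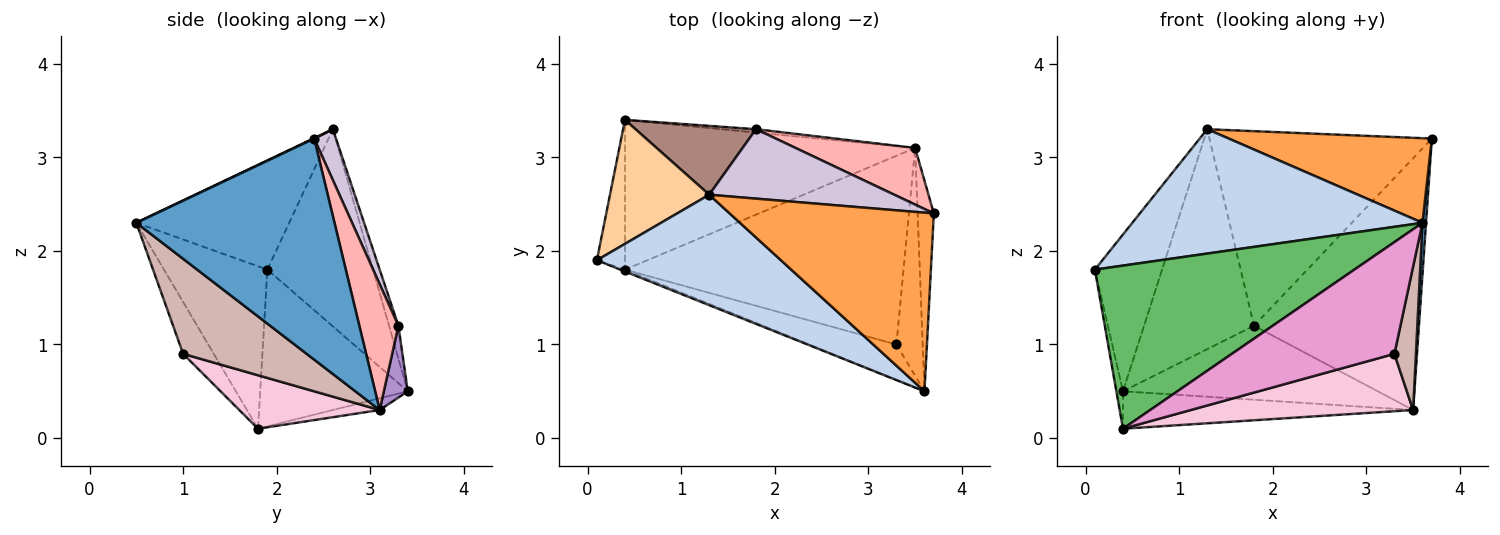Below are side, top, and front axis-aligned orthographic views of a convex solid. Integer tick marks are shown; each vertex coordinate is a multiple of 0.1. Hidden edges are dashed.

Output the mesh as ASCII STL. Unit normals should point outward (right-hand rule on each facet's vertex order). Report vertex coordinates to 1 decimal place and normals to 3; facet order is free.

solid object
 facet normal 0.997 -0.018 -0.073
  outer loop
   vertex 3.5 3.1 0.3
   vertex 3.7 2.4 3.2
   vertex 3.6 0.5 2.3
  endloop
 endfacet
 facet normal -0.367 -0.696 0.618
  outer loop
   vertex 1.3 2.6 3.3
   vertex 0.1 1.9 1.8
   vertex 3.6 0.5 2.3
  endloop
 endfacet
 facet normal 0.002 -0.428 0.904
  outer loop
   vertex 1.3 2.6 3.3
   vertex 3.6 0.5 2.3
   vertex 3.7 2.4 3.2
  endloop
 endfacet
 facet normal -0.777 0.494 0.391
  outer loop
   vertex 1.3 2.6 3.3
   vertex 0.4 3.4 0.5
   vertex 0.1 1.9 1.8
  endloop
 endfacet
 facet normal -0.370 -0.929 -0.011
  outer loop
   vertex 0.4 1.8 0.1
   vertex 3.6 0.5 2.3
   vertex 0.1 1.9 1.8
  endloop
 endfacet
 facet normal -0.983 0.044 -0.176
  outer loop
   vertex 0.4 1.8 0.1
   vertex 0.1 1.9 1.8
   vertex 0.4 3.4 0.5
  endloop
 endfacet
 facet normal -0.039 0.242 -0.969
  outer loop
   vertex 0.4 1.8 0.1
   vertex 0.4 3.4 0.5
   vertex 3.5 3.1 0.3
  endloop
 endfacet
 facet normal 0.225 0.951 0.214
  outer loop
   vertex 1.8 3.3 1.2
   vertex 3.7 2.4 3.2
   vertex 3.5 3.1 0.3
  endloop
 endfacet
 facet normal 0.093 0.995 -0.045
  outer loop
   vertex 1.8 3.3 1.2
   vertex 3.5 3.1 0.3
   vertex 0.4 3.4 0.5
  endloop
 endfacet
 facet normal 0.092 0.938 0.335
  outer loop
   vertex 1.8 3.3 1.2
   vertex 1.3 2.6 3.3
   vertex 3.7 2.4 3.2
  endloop
 endfacet
 facet normal -0.081 0.951 0.298
  outer loop
   vertex 1.8 3.3 1.2
   vertex 0.4 3.4 0.5
   vertex 1.3 2.6 3.3
  endloop
 endfacet
 facet normal 0.951 -0.166 -0.263
  outer loop
   vertex 3.3 1.0 0.9
   vertex 3.5 3.1 0.3
   vertex 3.6 0.5 2.3
  endloop
 endfacet
 facet normal -0.177 -0.938 -0.297
  outer loop
   vertex 3.3 1.0 0.9
   vertex 3.6 0.5 2.3
   vertex 0.4 1.8 0.1
  endloop
 endfacet
 facet normal 0.181 -0.286 -0.941
  outer loop
   vertex 3.3 1.0 0.9
   vertex 0.4 1.8 0.1
   vertex 3.5 3.1 0.3
  endloop
 endfacet
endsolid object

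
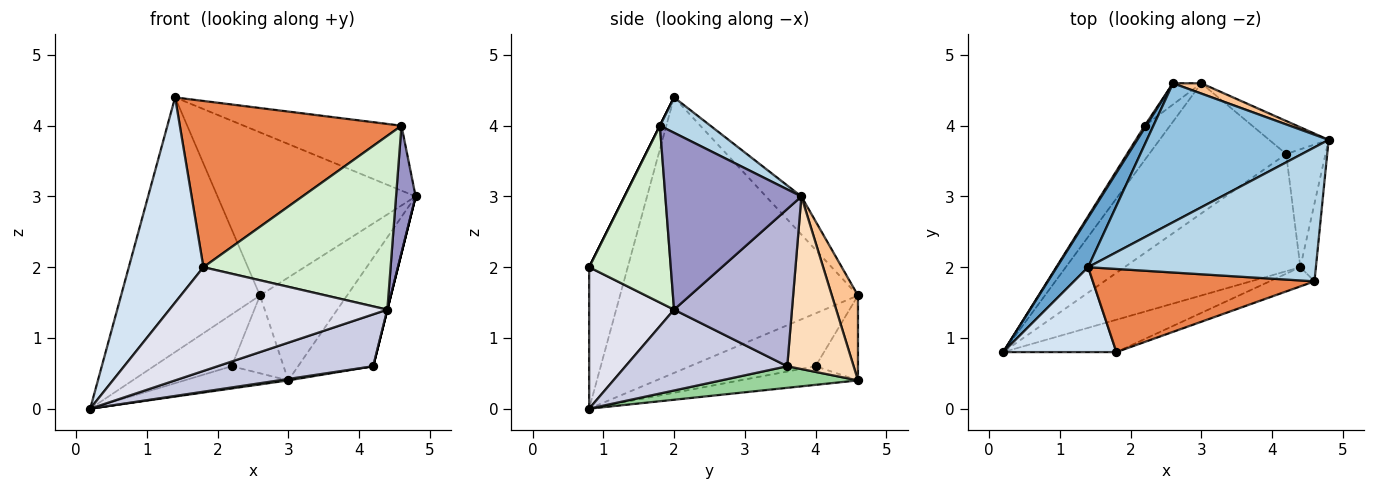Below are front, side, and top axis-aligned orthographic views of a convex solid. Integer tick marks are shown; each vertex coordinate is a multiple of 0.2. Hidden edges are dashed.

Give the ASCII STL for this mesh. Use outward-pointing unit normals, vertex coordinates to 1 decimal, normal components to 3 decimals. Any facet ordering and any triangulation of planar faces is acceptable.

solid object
 facet normal -0.859 0.502 0.098
  outer loop
   vertex 1.4 2.0 4.4
   vertex 2.6 4.6 1.6
   vertex 0.2 0.8 0.0
  endloop
 endfacet
 facet normal -0.135 0.754 0.643
  outer loop
   vertex 1.4 2.0 4.4
   vertex 4.8 3.8 3.0
   vertex 2.6 4.6 1.6
  endloop
 endfacet
 facet normal 0.138 0.432 0.891
  outer loop
   vertex 4.6 1.8 4.0
   vertex 4.8 3.8 3.0
   vertex 1.4 2.0 4.4
  endloop
 endfacet
 facet normal -0.431 -0.834 0.345
  outer loop
   vertex 1.8 0.8 2.0
   vertex 1.4 2.0 4.4
   vertex 0.2 0.8 0.0
  endloop
 endfacet
 facet normal 0.000 -0.894 0.447
  outer loop
   vertex 1.8 0.8 2.0
   vertex 4.6 1.8 4.0
   vertex 1.4 2.0 4.4
  endloop
 endfacet
 facet normal -0.850 0.527 0.024
  outer loop
   vertex 2.2 4.0 0.6
   vertex 0.2 0.8 0.0
   vertex 2.6 4.6 1.6
  endloop
 endfacet
 facet normal 0.286 0.953 0.095
  outer loop
   vertex 3.0 4.6 0.4
   vertex 2.6 4.6 1.6
   vertex 4.8 3.8 3.0
  endloop
 endfacet
 facet normal 0.646 0.730 -0.222
  outer loop
   vertex 3.0 4.6 0.4
   vertex 4.8 3.8 3.0
   vertex 4.2 3.6 0.6
  endloop
 endfacet
 facet normal -0.620 0.757 -0.207
  outer loop
   vertex 3.0 4.6 0.4
   vertex 2.2 4.0 0.6
   vertex 2.6 4.6 1.6
  endloop
 endfacet
 facet normal 0.156 -0.011 -0.988
  outer loop
   vertex 3.0 4.6 0.4
   vertex 4.2 3.6 0.6
   vertex 0.2 0.8 0.0
  endloop
 endfacet
 facet normal -0.525 0.462 -0.714
  outer loop
   vertex 3.0 4.6 0.4
   vertex 0.2 0.8 0.0
   vertex 2.2 4.0 0.6
  endloop
 endfacet
 facet normal 0.398 -0.912 -0.101
  outer loop
   vertex 4.4 2.0 1.4
   vertex 4.6 1.8 4.0
   vertex 1.8 0.8 2.0
  endloop
 endfacet
 facet normal 0.986 -0.142 -0.087
  outer loop
   vertex 4.4 2.0 1.4
   vertex 4.8 3.8 3.0
   vertex 4.6 1.8 4.0
  endloop
 endfacet
 facet normal 0.970 0.000 -0.243
  outer loop
   vertex 4.4 2.0 1.4
   vertex 4.2 3.6 0.6
   vertex 4.8 3.8 3.0
  endloop
 endfacet
 facet normal 0.388 -0.373 -0.843
  outer loop
   vertex 4.4 2.0 1.4
   vertex 0.2 0.8 0.0
   vertex 4.2 3.6 0.6
  endloop
 endfacet
 facet normal 0.349 -0.895 -0.279
  outer loop
   vertex 4.4 2.0 1.4
   vertex 1.8 0.8 2.0
   vertex 0.2 0.8 0.0
  endloop
 endfacet
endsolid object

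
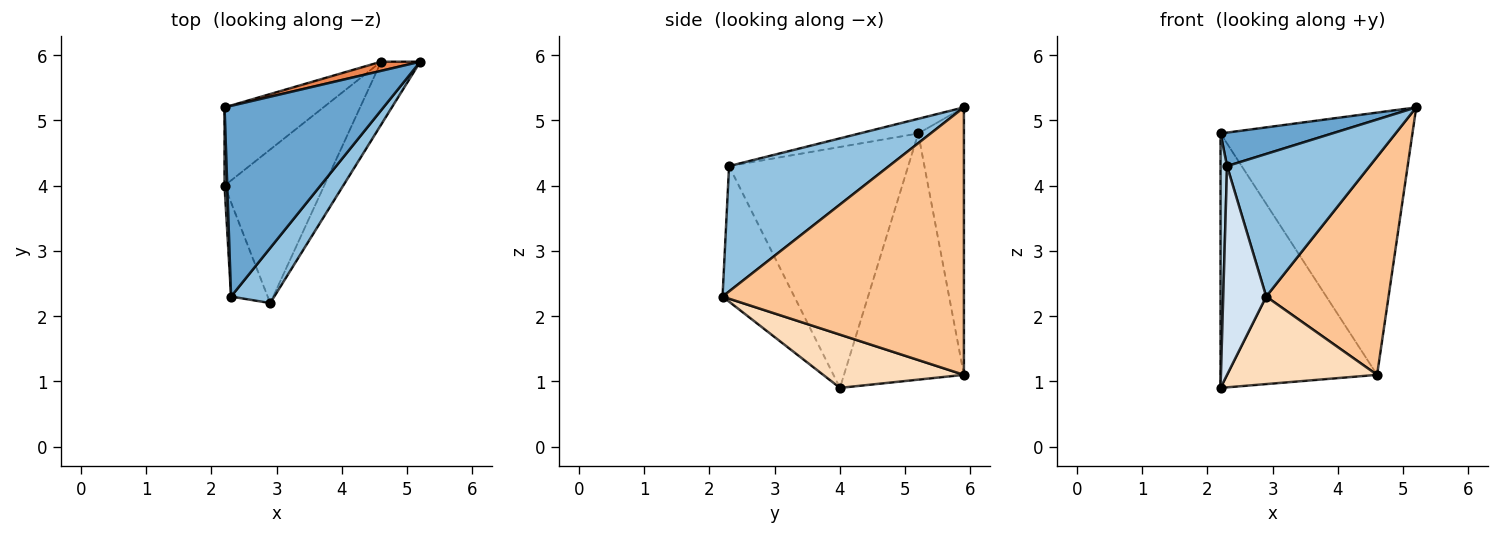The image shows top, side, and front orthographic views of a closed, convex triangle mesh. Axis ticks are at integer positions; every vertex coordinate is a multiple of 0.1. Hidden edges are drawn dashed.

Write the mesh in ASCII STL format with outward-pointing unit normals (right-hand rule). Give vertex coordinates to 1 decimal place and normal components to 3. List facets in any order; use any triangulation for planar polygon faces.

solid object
 facet normal -0.091 -0.172 0.981
  outer loop
   vertex 2.3 2.3 4.3
   vertex 5.2 5.9 5.2
   vertex 2.2 5.2 4.8
  endloop
 endfacet
 facet normal 0.723 -0.645 0.249
  outer loop
   vertex 2.3 2.3 4.3
   vertex 2.9 2.2 2.3
   vertex 5.2 5.9 5.2
  endloop
 endfacet
 facet normal -0.999 -0.036 0.011
  outer loop
   vertex 2.3 2.3 4.3
   vertex 2.2 5.2 4.8
   vertex 2.2 4.0 0.9
  endloop
 endfacet
 facet normal -0.836 -0.501 -0.226
  outer loop
   vertex 2.3 2.3 4.3
   vertex 2.2 4.0 0.9
   vertex 2.9 2.2 2.3
  endloop
 endfacet
 facet normal -0.231 0.972 0.034
  outer loop
   vertex 4.6 5.9 1.1
   vertex 2.2 5.2 4.8
   vertex 5.2 5.9 5.2
  endloop
 endfacet
 facet normal -0.591 0.771 -0.237
  outer loop
   vertex 4.6 5.9 1.1
   vertex 2.2 4.0 0.9
   vertex 2.2 5.2 4.8
  endloop
 endfacet
 facet normal 0.884 -0.448 -0.129
  outer loop
   vertex 4.6 5.9 1.1
   vertex 5.2 5.9 5.2
   vertex 2.9 2.2 2.3
  endloop
 endfacet
 facet normal 0.421 -0.449 -0.788
  outer loop
   vertex 4.6 5.9 1.1
   vertex 2.9 2.2 2.3
   vertex 2.2 4.0 0.9
  endloop
 endfacet
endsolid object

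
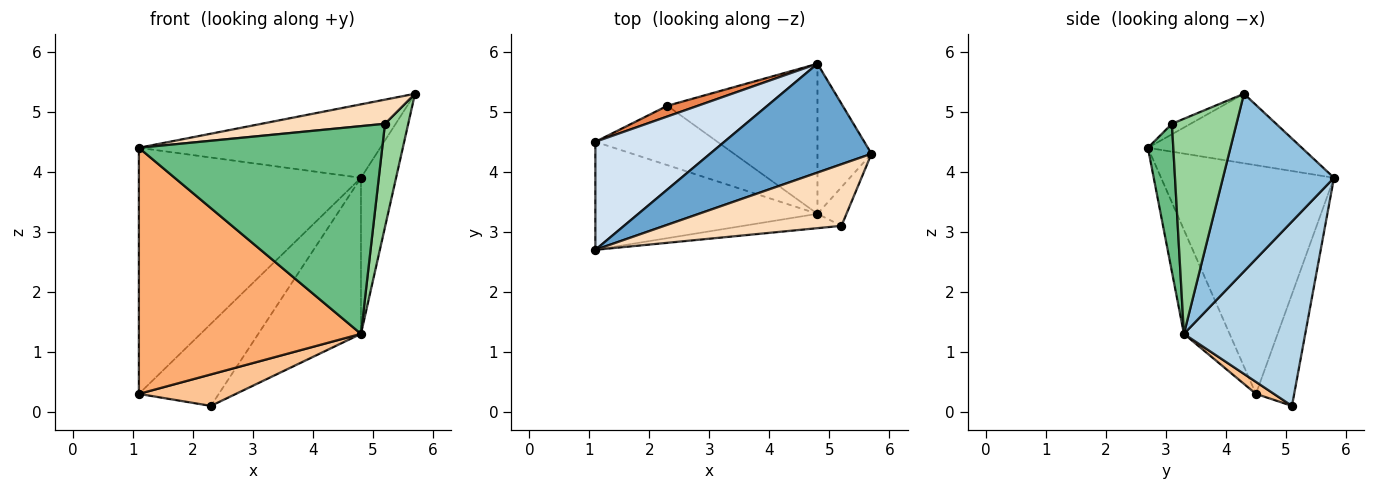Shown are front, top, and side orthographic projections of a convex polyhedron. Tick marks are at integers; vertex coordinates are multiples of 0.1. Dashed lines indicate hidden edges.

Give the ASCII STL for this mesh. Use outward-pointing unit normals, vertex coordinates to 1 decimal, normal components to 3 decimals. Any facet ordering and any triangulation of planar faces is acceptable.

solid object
 facet normal -0.336 0.527 0.781
  outer loop
   vertex 4.8 5.8 3.9
   vertex 1.1 2.7 4.4
   vertex 5.7 4.3 5.3
  endloop
 endfacet
 facet normal 0.916 0.290 -0.278
  outer loop
   vertex 4.8 3.3 1.3
   vertex 4.8 5.8 3.9
   vertex 5.7 4.3 5.3
  endloop
 endfacet
 facet normal 0.648 0.549 -0.528
  outer loop
   vertex 4.8 3.3 1.3
   vertex 2.3 5.1 0.1
   vertex 4.8 5.8 3.9
  endloop
 endfacet
 facet normal -0.580 0.746 0.327
  outer loop
   vertex 1.1 4.5 0.3
   vertex 1.1 2.7 4.4
   vertex 4.8 5.8 3.9
  endloop
 endfacet
 facet normal -0.428 0.896 0.117
  outer loop
   vertex 1.1 4.5 0.3
   vertex 4.8 5.8 3.9
   vertex 2.3 5.1 0.1
  endloop
 endfacet
 facet normal -0.185 -0.900 -0.395
  outer loop
   vertex 1.1 4.5 0.3
   vertex 4.8 3.3 1.3
   vertex 1.1 2.7 4.4
  endloop
 endfacet
 facet normal 0.087 -0.467 -0.880
  outer loop
   vertex 1.1 4.5 0.3
   vertex 2.3 5.1 0.1
   vertex 4.8 3.3 1.3
  endloop
 endfacet
 facet normal -0.055 -0.364 0.930
  outer loop
   vertex 5.2 3.1 4.8
   vertex 5.7 4.3 5.3
   vertex 1.1 2.7 4.4
  endloop
 endfacet
 facet normal 0.103 -0.992 -0.069
  outer loop
   vertex 5.2 3.1 4.8
   vertex 1.1 2.7 4.4
   vertex 4.8 3.3 1.3
  endloop
 endfacet
 facet normal 0.933 -0.336 -0.126
  outer loop
   vertex 5.2 3.1 4.8
   vertex 4.8 3.3 1.3
   vertex 5.7 4.3 5.3
  endloop
 endfacet
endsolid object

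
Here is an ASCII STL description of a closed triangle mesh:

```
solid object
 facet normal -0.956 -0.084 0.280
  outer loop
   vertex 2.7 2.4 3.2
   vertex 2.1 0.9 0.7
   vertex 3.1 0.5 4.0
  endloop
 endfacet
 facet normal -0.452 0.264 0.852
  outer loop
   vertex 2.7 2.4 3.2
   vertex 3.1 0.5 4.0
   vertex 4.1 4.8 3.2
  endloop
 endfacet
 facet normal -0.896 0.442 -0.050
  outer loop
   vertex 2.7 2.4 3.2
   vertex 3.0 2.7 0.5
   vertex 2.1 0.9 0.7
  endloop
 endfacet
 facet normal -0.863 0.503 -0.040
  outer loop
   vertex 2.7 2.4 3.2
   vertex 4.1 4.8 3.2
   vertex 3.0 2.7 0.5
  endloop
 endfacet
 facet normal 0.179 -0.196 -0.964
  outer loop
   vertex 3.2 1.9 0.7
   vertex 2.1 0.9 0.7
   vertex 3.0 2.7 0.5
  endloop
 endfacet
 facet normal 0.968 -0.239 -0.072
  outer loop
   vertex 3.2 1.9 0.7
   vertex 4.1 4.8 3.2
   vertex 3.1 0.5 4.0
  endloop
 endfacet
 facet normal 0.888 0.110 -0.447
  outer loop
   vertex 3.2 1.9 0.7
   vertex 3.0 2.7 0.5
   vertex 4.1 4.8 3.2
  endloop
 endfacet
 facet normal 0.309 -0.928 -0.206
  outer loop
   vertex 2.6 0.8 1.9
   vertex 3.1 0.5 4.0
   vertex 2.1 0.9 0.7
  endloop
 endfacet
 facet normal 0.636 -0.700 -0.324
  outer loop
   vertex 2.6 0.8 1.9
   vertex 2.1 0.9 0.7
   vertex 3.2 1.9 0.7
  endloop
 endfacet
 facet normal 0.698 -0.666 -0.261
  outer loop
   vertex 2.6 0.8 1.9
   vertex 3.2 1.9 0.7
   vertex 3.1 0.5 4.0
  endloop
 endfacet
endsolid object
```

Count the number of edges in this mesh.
15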